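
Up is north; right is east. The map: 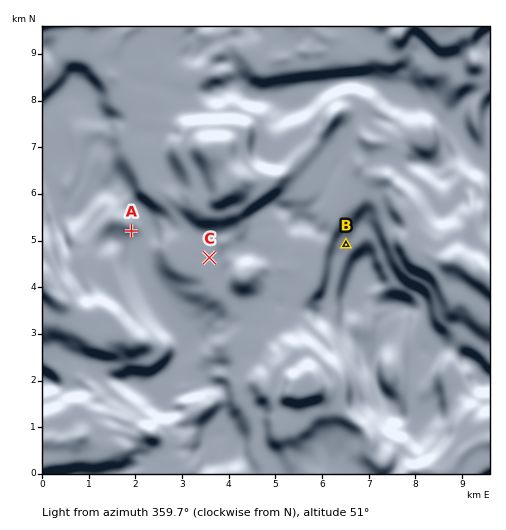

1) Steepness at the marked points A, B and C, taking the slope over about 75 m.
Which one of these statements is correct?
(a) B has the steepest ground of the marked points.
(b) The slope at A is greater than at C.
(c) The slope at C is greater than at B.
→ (b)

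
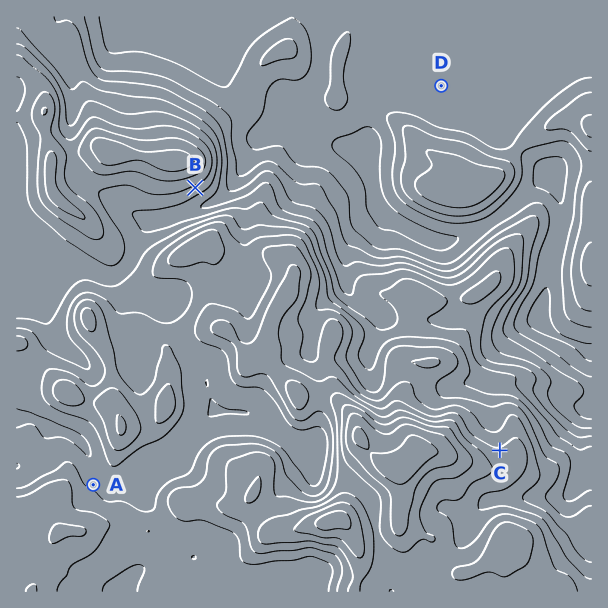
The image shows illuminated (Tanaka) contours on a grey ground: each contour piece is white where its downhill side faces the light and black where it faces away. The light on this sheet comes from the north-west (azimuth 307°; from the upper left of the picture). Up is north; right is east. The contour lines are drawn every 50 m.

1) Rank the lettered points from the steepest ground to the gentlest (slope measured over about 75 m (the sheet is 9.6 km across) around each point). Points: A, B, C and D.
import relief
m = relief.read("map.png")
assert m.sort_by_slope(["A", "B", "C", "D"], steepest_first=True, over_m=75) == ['B', 'C', 'A', 'D']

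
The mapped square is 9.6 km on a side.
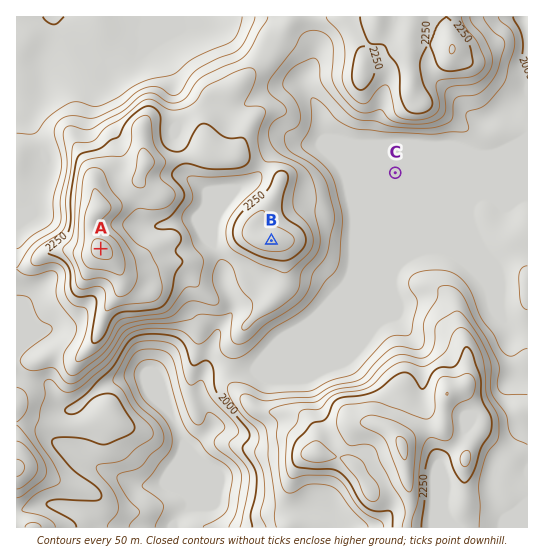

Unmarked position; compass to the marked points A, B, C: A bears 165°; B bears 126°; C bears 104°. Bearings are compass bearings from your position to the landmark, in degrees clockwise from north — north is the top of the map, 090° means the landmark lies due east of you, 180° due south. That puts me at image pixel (58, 88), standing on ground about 2020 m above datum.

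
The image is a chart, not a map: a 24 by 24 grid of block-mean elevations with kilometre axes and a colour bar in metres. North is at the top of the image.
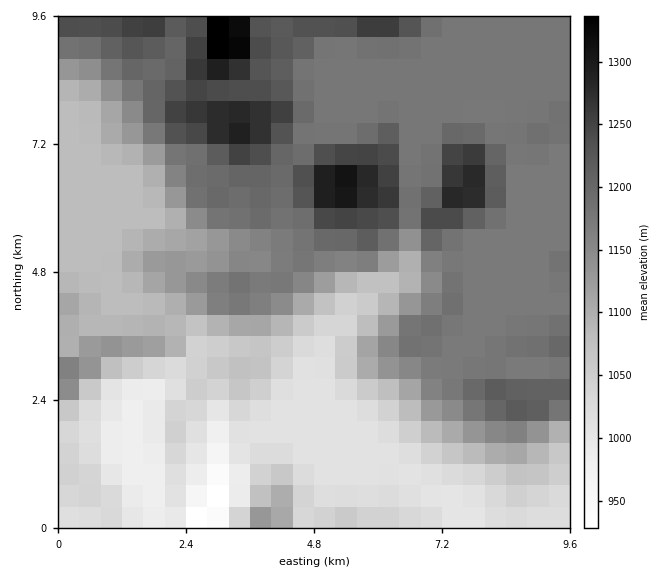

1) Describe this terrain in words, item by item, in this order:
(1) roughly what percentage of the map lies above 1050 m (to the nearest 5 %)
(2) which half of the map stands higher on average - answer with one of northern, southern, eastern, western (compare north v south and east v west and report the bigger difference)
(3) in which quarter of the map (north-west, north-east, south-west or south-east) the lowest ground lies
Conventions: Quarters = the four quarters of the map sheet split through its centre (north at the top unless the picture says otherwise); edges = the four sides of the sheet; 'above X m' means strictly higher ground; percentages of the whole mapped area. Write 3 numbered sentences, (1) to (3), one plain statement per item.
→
(1) About 75 % of the map lies above 1050 m.
(2) Taken as a whole, the northern half is higher than the southern.
(3) Look to the south-west quarter for the lowest ground.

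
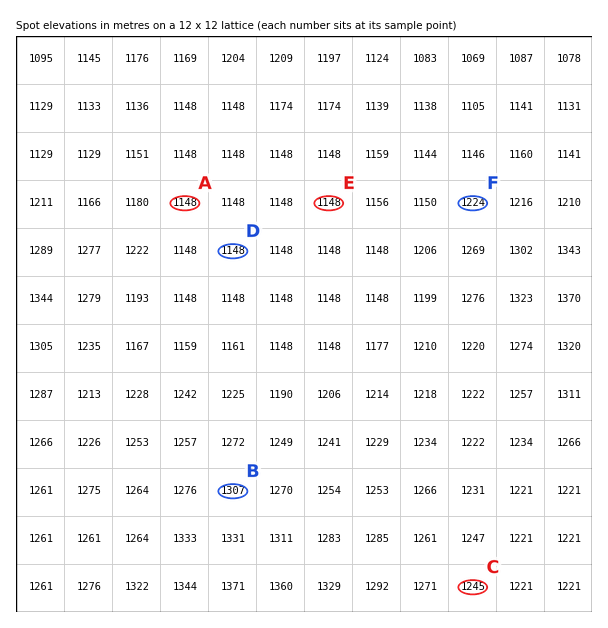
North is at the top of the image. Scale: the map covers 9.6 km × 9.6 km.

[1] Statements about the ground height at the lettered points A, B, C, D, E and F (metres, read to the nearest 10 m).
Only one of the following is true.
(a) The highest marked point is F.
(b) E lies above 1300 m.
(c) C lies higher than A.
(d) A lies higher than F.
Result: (c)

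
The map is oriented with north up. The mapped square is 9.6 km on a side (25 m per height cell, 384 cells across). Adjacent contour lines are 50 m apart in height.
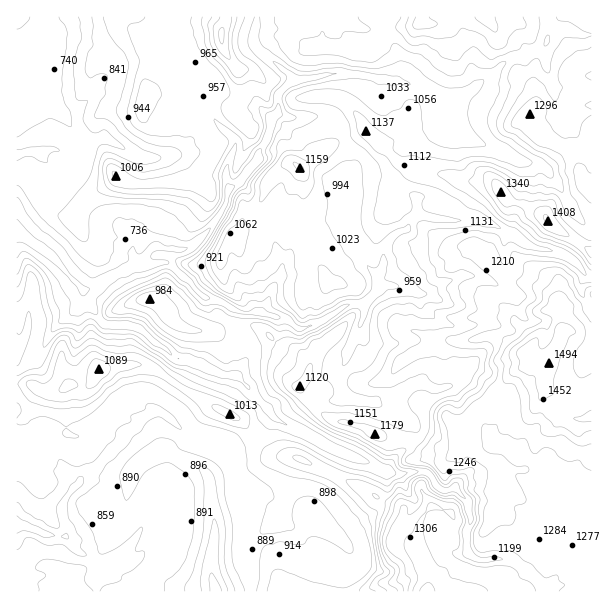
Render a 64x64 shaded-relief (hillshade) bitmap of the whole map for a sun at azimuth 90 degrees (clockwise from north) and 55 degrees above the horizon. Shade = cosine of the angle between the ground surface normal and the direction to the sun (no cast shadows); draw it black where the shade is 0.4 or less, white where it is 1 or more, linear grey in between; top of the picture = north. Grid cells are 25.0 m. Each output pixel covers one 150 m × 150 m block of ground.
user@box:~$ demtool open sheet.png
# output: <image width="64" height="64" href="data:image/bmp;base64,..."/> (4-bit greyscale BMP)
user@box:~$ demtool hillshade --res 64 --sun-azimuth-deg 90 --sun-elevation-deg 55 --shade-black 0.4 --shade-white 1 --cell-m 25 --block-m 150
<image width="64" height="64" href="data:image/bmp;base64,Qk12CAAAAAAAAHYAAAAoAAAAQAAAAEAAAAABAAQAAAAAAAAIAAATCwAAEwsAABAAAAAAAAAAAAAAABEREQAiIiIAMzMzAERERABVVVUAZmZmAHd3dwCIiIgAmZmZAKqqqgC7u7sAzMzMAN3d3QDu7u4A////AKqqqru6qqqpiIdnzuyWiru7u6dVZkJJzLu7u7u8uZmqqqqqvLqqqqmIh1ne3JeKu7u7qVNERVjMu7u7vMuamqqqqqq8yqqqqpiGWe7bh5u7u7u6hCEkesu7uqq8uJupqpmqu7uqqqqqqYZZ7tqYq6q7u7qBAEaLy8zLqqmJq7qqiaq7uYm7qqqphlnuypmqq7u7unABeKzM3ZeqmZqruqqJu7uXiau6qqmXWN7aqqq6qruqYAOZvMvddquqqru6qpu6qXeJq8uqqpdX3tqau7qquqlQA4mru95lu6u7u7qqmHi6eJmbzKqqmFfe2pmru7qqmFEBiZu6zpKbu7u7u6p3i8l5mavMuqqYWN7Kmau7uqmHZBFpirrfoGvMu7u7u3isyGmqqsy6qpdp3sqpq7u6qHZXYVp3qs1wasu7u7uqiavLeJqqvLuql2rduqqqu6qXZWmlaFipqzJqvLu7uqqZq82niZm8u6qYat26qpqqqXZnm7ZDTcyTFYq7u7u6qqq7zLmIiazLupd73bmZmZmHeJqrt0JLhaZGiru7u6qqq7zLu5eJm8u6iJzcqYiIiIm8uqu3VnQGmYeKu7u7qqqru7qryoiJu6mavMuYeIiJzMu7p1QTdliqqau7u7qqqqqrqavMqHiau7u7qph4iJvMy6hSN4VWd5q7u7uquqqqqruqq8zKiIm8y7qqmJmZqryXUyN6unRWiry6qqqqmJqquqq7vMyomru6qpl4u6q7pjI0WMzLlTR6zLqqqImXq6u6qru7zLqau6mYd4zcu6dBFIq7vLqEE4rMupmZiImqqqqau8u7u6qqh2d5ze2nZCN5q7u7qYQFmau7mIiImqqJmJqrzMu7upmGaKzM3HVDarqqqqmZlzSHasuXZ5m7qWZ4mqvNy7uqmHibu8ynZCWrzKqqmZmahmVGq5dWm8upV5mau83Muqh4q7ury2QySsvMqJmquqqphURZl1aczLpYqHm6vMy6mJvLu7uoUzV5zcuImJrMuqqoVEV3d6zMumd1aqiM3Lqr27vLqpZUR4i925iYaLu6qrqFMjaZrNy6iXRrlovLu8zMupd6qWVnd63cqZhmm7uqupQTRYqs3LqJlFymiqmbu8p3eJq6hmd3nN25mGZ5q6qplzE1m6vdy5mmTLaamJvMY2iaq7qHiIZozduYd4iZmZmZhUNqqc3dqrtYt5qYm6MliqvMuoiqpzNs7ZdniZmZmImZhTeorN66vsiXrLuoIVm7vMu5irqqhBTelVeaqqmYiJh4d3aM3rq+7KiHaHU1m8y6u7uqqDWro120WJqqh4iZmIqWd6zdus7tynI3h3m83bm8m7hkN5q8mZRYmqmJh3iZmWRove6q3u3adTNGm83d2mN7qWRomru7uFeKqYdmeJq5dTe93Xne7cuXVTNIvM2BF8urlGiaq6vdqJmYZmeJq6h2aL7IOO7tuaqHZUScxhFLyrynZ5qrvN65mHeId5mZiIh4vdso3tuHm8uYdXtyIny6y8lnirvM3ZeIh2eqiIqpiIi821nNuGebzMuZhTQzfLvLyneavM3Lp3iHd4mZq6iJmaxxqsuGaKvNy6mqcgBrvMzKiKq8zKu4eIdomZq8qaqqphC7qGVpvMy7u5qoAAi8zLqZq7zLmrh5h2eJq8y7uYZDeKmHZovMzMqpmZuQBLzMuqq7vLqZu5h3iIiavMlTNHvMh2Z4rMzMqZmZmbcAi8y6q8vMqpiryWipmImpdTI53cx2Z4mszLuqmZmIq1A6vLqrzMuqiJrLqqqqqWNWRI3sqVZ5mavLuqmZmYeMwQeruqu8y6qHiry5qqmHMnl3neyHVquoirqYiIiIh3vnBYq6qrzLqpeKvLmpiHY0m6mb2mZpu6mIiGeJmZmYnf0iOLqazcuql4q7qYiHdTfcqqqVZ6u7qpdjSbuqqqq9/oAGuoney6qYeamZmIiGasypqmN6u7uqqEFcy5iZmb7rqgB5eu7Lqph4iJqqqXaau6mnNZu7uqqoQnu7mIiInOutgASM7cy6l2iZqqqoeJq7qXVGm6qqqqllm7qZmIiK3JzEAoqrzMqGirq7q6mZq6l2Vniru7qqqoiqh3iZmJnNqrgmiIm8yWesy7u7qqqpdUV6qqqqu6upmoZmeaqpmsx33VWZmaunaszMu7u6qXZVV7y6maqqu5eadVaau6qruGnelImqqoWMy7vLu6qYZFeKzLqZqqq6homGV7y7u7uHq9+2iJmpdry6q7u7qphlRpzMupmqq6mHeIZXvLu7uXm83bZYmZh6zLqqu7uqmHZVe9ypqqqqqImHh0a8y7u5iay7x0mqqqvLqqq7uqqZhlZ63JmqqqqoeaiHVazLu7qYmqzZR4qru7uqq7uqqqmHZ4rLmaqqqpdoqYhVnMu7uoZ6q963d4mavLqqmYmruodnisqJmqqql2iqmGabu7upY3zN3qirqpmpqpmYiau6p1ibuHmqqqqnZ5qpdpu7qpc0vd3YV5mZd4mrqYiJrLmqiJq4eaqqqqdnial3q7qpczrd3IVpqqmaq8y5iImsuZq7qah5mqqqqGeImXiruqhSXu64d4mqqqqqvJeZiay4iszMqHmau6qpdniYeau6mEF+/aeJmaqqqqqqhomau6iLzLzZiqq7uql2d4iZqqqYQn7+uImZqrqqqphmirvLmJvLzdupmMy6mIdmiqmZqpdUbe7IiJq7qqqqqWR7u7qJvMzNypmI"/>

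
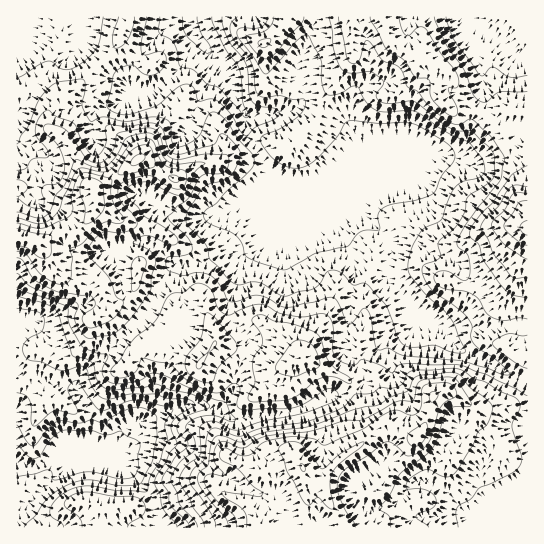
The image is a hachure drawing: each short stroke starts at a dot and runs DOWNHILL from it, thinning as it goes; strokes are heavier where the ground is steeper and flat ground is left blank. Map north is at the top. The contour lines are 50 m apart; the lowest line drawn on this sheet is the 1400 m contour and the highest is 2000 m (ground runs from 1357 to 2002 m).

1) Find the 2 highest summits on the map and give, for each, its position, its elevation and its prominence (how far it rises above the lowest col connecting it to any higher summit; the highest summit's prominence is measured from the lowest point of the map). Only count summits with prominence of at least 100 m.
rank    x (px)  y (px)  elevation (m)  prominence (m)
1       303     467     2002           645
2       91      189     1893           205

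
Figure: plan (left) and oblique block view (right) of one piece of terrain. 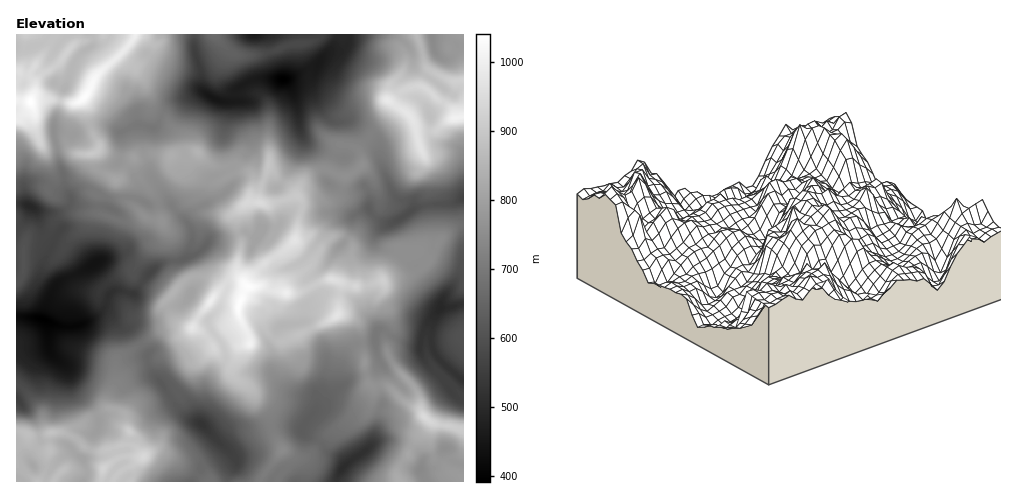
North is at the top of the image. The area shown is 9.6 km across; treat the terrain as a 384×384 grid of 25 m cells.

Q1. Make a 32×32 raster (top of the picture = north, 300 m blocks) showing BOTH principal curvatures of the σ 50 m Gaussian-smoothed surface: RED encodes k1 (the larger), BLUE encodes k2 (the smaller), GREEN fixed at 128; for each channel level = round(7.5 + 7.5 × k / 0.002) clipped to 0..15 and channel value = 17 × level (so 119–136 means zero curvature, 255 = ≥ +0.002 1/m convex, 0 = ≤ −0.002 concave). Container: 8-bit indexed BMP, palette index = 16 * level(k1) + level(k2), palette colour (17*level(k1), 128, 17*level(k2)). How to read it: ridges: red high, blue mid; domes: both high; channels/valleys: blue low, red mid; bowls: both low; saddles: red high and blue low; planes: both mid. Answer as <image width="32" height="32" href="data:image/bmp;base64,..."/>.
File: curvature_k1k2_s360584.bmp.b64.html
<image width="32" height="32" href="data:image/bmp;base64,Qk02CAAAAAAAADYEAAAoAAAAIAAAACAAAAABAAgAAAAAAAAEAAATCwAAEwsAAAABAAAAAAAAAIAAABGAAAAigAAAM4AAAESAAABVgAAAZoAAAHeAAACIgAAAmYAAAKqAAAC7gAAAzIAAAN2AAADugAAA/4AAAACAEQARgBEAIoARADOAEQBEgBEAVYARAGaAEQB3gBEAiIARAJmAEQCqgBEAu4ARAMyAEQDdgBEA7oARAP+AEQAAgCIAEYAiACKAIgAzgCIARIAiAFWAIgBmgCIAd4AiAIiAIgCZgCIAqoAiALuAIgDMgCIA3YAiAO6AIgD/gCIAAIAzABGAMwAigDMAM4AzAESAMwBVgDMAZoAzAHeAMwCIgDMAmYAzAKqAMwC7gDMAzIAzAN2AMwDugDMA/4AzAACARAARgEQAIoBEADOARABEgEQAVYBEAGaARAB3gEQAiIBEAJmARACqgEQAu4BEAMyARADdgEQA7oBEAP+ARAAAgFUAEYBVACKAVQAzgFUARIBVAFWAVQBmgFUAd4BVAIiAVQCZgFUAqoBVALuAVQDMgFUA3YBVAO6AVQD/gFUAAIBmABGAZgAigGYAM4BmAESAZgBVgGYAZoBmAHeAZgCIgGYAmYBmAKqAZgC7gGYAzIBmAN2AZgDugGYA/4BmAACAdwARgHcAIoB3ADOAdwBEgHcAVYB3AGaAdwB3gHcAiIB3AJmAdwCqgHcAu4B3AMyAdwDdgHcA7oB3AP+AdwAAgIgAEYCIACKAiAAzgIgARICIAFWAiABmgIgAd4CIAIiAiACZgIgAqoCIALuAiADMgIgA3YCIAO6AiAD/gIgAAICZABGAmQAigJkAM4CZAESAmQBVgJkAZoCZAHeAmQCIgJkAmYCZAKqAmQC7gJkAzICZAN2AmQDugJkA/4CZAACAqgARgKoAIoCqADOAqgBEgKoAVYCqAGaAqgB3gKoAiICqAJmAqgCqgKoAu4CqAMyAqgDdgKoA7oCqAP+AqgAAgLsAEYC7ACKAuwAzgLsARIC7AFWAuwBmgLsAd4C7AIiAuwCZgLsAqoC7ALuAuwDMgLsA3YC7AO6AuwD/gLsAAIDMABGAzAAigMwAM4DMAESAzABVgMwAZoDMAHeAzACIgMwAmYDMAKqAzAC7gMwAzIDMAN2AzADugMwA/4DMAACA3QARgN0AIoDdADOA3QBEgN0AVYDdAGaA3QB3gN0AiIDdAJmA3QCqgN0Au4DdAMyA3QDdgN0A7oDdAP+A3QAAgO4AEYDuACKA7gAzgO4ARIDuAFWA7gBmgO4Ad4DuAIiA7gCZgO4AqoDuALuA7gDMgO4A3YDuAO6A7gD/gO4AAID/ABGA/wAigP8AM4D/AESA/wBVgP8AZoD/AHeA/wCIgP8AmYD/AKqA/wC7gP8AzID/AN2A/wDugP8A/4D/AKW0pMeVo9WlxYWGh6WnpnOFx5Wml7iTgpa3t8eDhpiXlYSltYOj1aXW6ZW3lreGdHSFxpaXqKZwgXWn5pWVlpWWlbdzxcTIpqXX1pamloN0lna3yJWmxZaCYIS2tbZSc/jU+Pa1c4S194TIt5WChZaXl7aFZJaox7dhhKalxbT1lMKTpufGhcWldJWTcWOGhJSkl4Z1hoant8W1dcX49uZg1ZV1ZLXYtqaYhZWWhnWHucaWmIZ2doaXpnPF9sVjcMaFloWVlrZ1lqiDhKSElrjYyIWGhXWGhLen1aP1k3Olp4aXZFOmp5iWc3ST2HOm2KWFhJa3hId1pKWT9daCpZKFhnV1c6e4l5eUlLfIxrSmpXR1lriUhobXpMPUc6SBl4eHhJikprrIxnRztoantab4xKWntnN1hrWS96ZhpJeYmJeFl4V0tXSE1La32MSTlveRpbfoo4OEpXKkx4ODqJiDc4SVdGOmloSUtrT3kaa21IR1hITV+OfFc6W2dYOWqKaVl4eFp5SolLX4g4H3kOakhZWUhIam2IOmpaaGc3KBpZaEl6a4lJRhk9bncrP0pOelxfrEhYOzxpXolZeWcbbXpYOClZbGp7iAlff3o7a22LWVpoTD+ebFxvqkt6imkseVx6eEc2O3poOQkKLGpfiy9qSClLWRlJaVtYSHuJiEuIaGuJZkY7SEuKeWgnB0xKCD5dekxoKVtnOll4iXt4S4loaWt6emhoWFp6mUhGPDtHSC59jE99S3g6XHuKfJpqWVp4SmlrbGp7fJloOUt8eVU5OS1YSUcqaVcXCnmJjGcmCipKamlJTXlKaTlqTF9+jl1YTWdJaWk4OopYGTg4SSxtmVhqaUpISmhYaGhoJy6MWSx8iVlaenpZWTcpSEg3OVppSFldfZloaEqJiWp4Oz1JSk2YR0t4TGgbXolZeGlKXEcJW0k4WWdaeXh5ampqfC6KK3xbeGyKaClsboppeC5vLj+Pjmo7i2yMjH6KO3hrP5dGOTpYamhIOX2ee3lXH3kKVj1bZjhoZ0laamU4WntNZ1cMbYx6aWdHb3o6Rj9vZQlHTTgnSFhZW2qKilpai2yIWA+INzhJOFhfeS9eaV95DDxsWGhnSXtZWGl4WEdJTHhJOllqZ1o8f3x2Gk2MXo9uD32IWWlbaVc4NwkJOUxaWEloaGppbF+6SD1sRxcvVQcpP4dWSWuIeXc5O3g4KkYnOXhoaGp8bntefDsua2xdWkgdf2g7eXh6iklKi4hoR1dKR0hoWWc3PmcvbDg4S1g/aBhKX2gpWnqHCWl8j49+emp4OEc5aWlbai0YKFlYWWpOeilJX2s9iXcJfHtnOUltfY55OFdKfJpPWQl4Y="/>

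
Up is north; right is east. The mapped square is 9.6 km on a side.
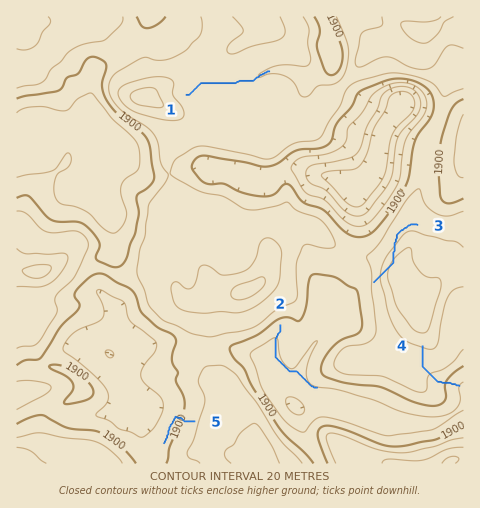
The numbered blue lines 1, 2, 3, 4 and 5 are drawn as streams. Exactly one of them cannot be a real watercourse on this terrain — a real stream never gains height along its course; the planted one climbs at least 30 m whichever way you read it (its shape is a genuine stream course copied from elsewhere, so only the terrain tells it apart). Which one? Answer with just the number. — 3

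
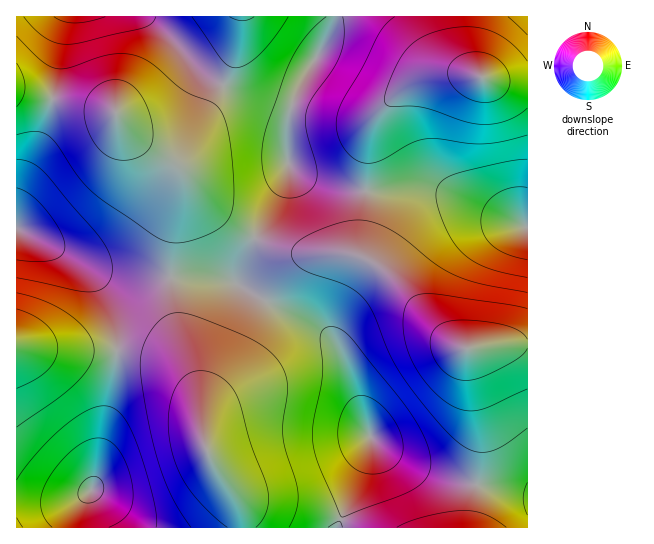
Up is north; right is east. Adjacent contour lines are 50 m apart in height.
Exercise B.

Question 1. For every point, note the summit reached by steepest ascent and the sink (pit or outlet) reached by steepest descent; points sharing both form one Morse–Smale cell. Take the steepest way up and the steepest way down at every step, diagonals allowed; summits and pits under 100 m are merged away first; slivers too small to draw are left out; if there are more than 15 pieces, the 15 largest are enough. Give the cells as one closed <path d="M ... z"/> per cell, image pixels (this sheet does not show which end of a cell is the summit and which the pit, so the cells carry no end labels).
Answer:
<path d="M257 239l-4 0-9 19-8 20 0 5 22 14 57 28 18 16 15 29 23 67-3 17-31 73 190 1 1-183-29-1-22 4-15 0-15-9-39-45-25-25-12-8-24-8-56-1-18-5z"/><path d="M462 16l-127 0-6 18-25 43-13 30-4 19 0 31 2 9 8 7 10 6 39 10 83 0 18 4 80 34 1-142-39-5-8-3-6-6-10-21z"/><path d="M209 277l-38 0 1 26 8 36 17 48 8 60 7 15 27 41 2 24 96 1 34-83 0-8-32-88-13-16-11-8-57-28-25-16z"/><path d="M17 91l-1 254 45 6 56 0 0-16-2-17-11-28-22-25-13-8 25 12 16 6 20 2 40 0 3-44 8-43 0-17-6-9-40-25-14-14-5-12-3-2-72-14z"/><path d="M289 164l-1 10-4 11-29 52 0 2 36 13 56 1 24 8 12 8 25 25 39 45 15 9 66-5-1-116-80-34-18-4-83 0-39-10-10-6z"/><path d="M241 16l-224 0-1 74 25 7 72 14 3 2 5 12 17 15 21 12 12 1 10-6 15-18 25-39 15-37 5-30z"/><path d="M118 351l-22 126-5 14-8 11-4 15 0 10 162 1 0-14-2-11-31-49-5-17-6-36-8-18-14-15-18-11z"/><path d="M334 16l-92 0-5 31-8 26-22 41-23 29-10 9-11 1-12-4 24 15 10 10 16 24 13 13 39 26 4-3 30-56 0-52 4-19 13-30 25-43z"/><path d="M23 345l-7 1 0 153 47 2 16-4 10-5 6-10 8-51 10-48 4-32-56 0z"/><path d="M79 261l-2 1 20 19 12 20 7 24 1 25 2 2 15 0 19 4 22 12 14 15 7 14 3 15 1-10-4-20-21-63-4-41-41-1-20-2z"/><path d="M181 169l0 21-8 43-2 44 38 0 26 6 9-25 11-20-41-27-13-13z"/><path d="M527 16l-64 1 0 16 4 22 5 12 9 10 21 6 26 0z"/><path d="M87 493l-24 8-46-1-1 27 62 1 2-18z"/>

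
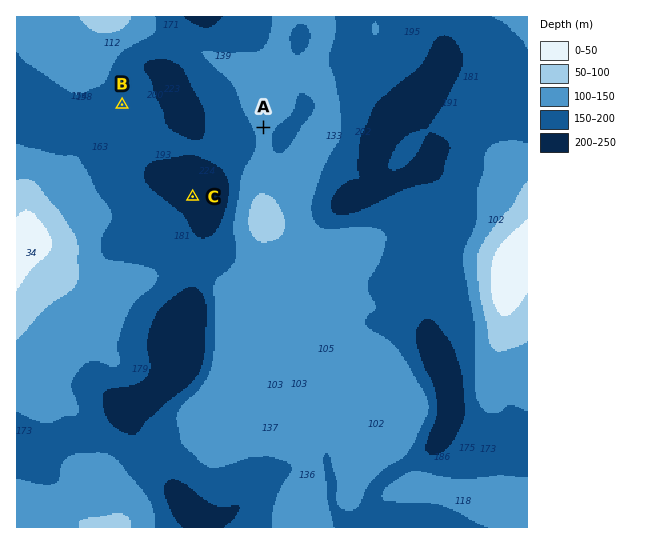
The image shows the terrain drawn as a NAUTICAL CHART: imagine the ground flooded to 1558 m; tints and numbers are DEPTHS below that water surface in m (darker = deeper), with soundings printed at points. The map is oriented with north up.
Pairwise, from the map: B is lower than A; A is higher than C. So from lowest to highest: C B A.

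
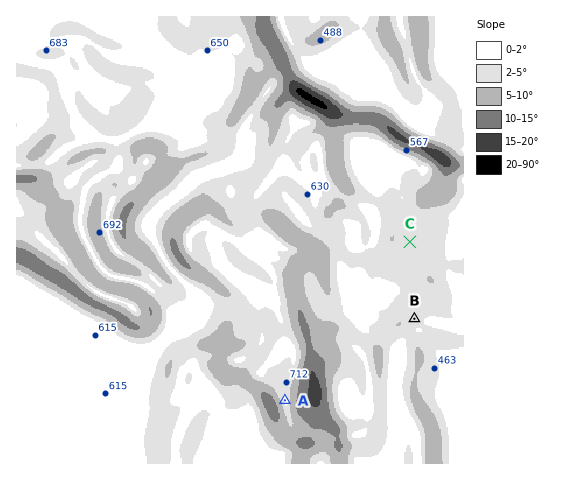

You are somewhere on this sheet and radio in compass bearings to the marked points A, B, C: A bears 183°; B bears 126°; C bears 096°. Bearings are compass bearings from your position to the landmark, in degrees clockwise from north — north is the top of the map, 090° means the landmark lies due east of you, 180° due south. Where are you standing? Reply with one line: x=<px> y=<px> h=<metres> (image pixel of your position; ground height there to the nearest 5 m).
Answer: x=294 y=230 h=630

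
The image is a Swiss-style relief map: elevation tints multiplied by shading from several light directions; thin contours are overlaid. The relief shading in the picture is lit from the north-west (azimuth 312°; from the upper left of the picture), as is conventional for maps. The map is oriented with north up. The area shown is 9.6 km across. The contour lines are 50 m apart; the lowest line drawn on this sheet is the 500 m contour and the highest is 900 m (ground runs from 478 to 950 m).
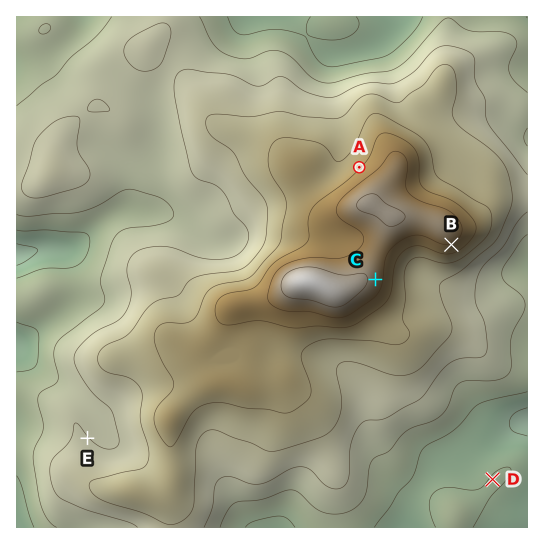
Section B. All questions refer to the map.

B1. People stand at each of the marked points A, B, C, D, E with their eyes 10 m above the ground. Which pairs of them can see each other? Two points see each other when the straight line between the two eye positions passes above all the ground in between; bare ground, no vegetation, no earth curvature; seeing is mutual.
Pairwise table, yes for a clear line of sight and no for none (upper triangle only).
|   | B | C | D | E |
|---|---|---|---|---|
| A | no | no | no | no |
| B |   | yes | yes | no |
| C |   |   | yes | no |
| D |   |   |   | no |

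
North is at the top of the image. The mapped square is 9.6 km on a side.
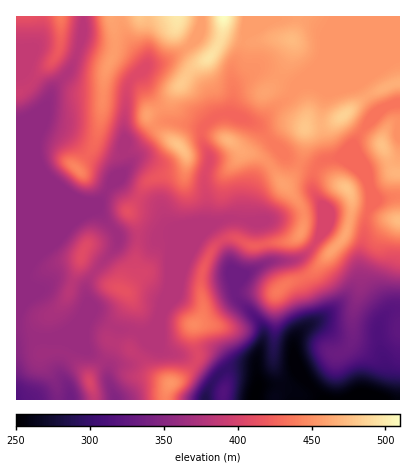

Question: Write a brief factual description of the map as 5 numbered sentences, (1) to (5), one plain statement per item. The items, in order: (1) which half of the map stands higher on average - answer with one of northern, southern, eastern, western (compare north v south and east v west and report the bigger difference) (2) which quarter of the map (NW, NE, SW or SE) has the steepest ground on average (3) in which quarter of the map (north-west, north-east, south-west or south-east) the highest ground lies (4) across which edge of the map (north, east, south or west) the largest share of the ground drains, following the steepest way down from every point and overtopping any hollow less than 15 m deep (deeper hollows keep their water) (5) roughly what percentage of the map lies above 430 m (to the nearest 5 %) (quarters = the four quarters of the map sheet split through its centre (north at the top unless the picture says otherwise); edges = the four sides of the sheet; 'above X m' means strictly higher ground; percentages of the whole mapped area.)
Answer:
(1) The northern half stands higher on average than the southern half.
(2) The south-east quarter is the steepest part of the map.
(3) The highest ground is in the north-east quarter.
(4) The largest share of the runoff leaves by the western edge.
(5) Ground above 430 m makes up about 35 % of the sheet.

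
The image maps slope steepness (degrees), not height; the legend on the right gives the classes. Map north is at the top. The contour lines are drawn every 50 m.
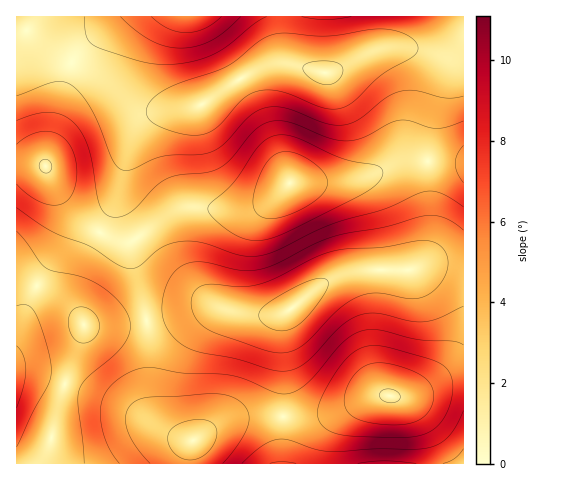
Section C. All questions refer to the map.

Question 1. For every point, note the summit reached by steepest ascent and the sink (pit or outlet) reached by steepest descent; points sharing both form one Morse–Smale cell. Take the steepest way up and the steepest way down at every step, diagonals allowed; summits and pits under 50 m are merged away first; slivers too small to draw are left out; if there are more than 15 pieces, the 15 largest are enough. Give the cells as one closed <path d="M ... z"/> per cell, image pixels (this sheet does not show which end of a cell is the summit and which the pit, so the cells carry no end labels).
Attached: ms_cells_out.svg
<path d="M407 48l-26 1-19 7-34 17-37-9-22 1-24 11-45 30-32 4-22 9-12 15-20 70-14 28 12 7 17 3 9-4 29-22 19-9 58 3 22-7 24-20 66-4 49-17 26-1 32 2 1-106-22-1z"/><path d="M431 161l-32 2-27 12-23 5-59 3-24 20-15 5-33 2-32-3-11 4-23 15-22 19 2 13 15 62 15-2 45-12 44 9 27 0 15-7 30-25 25-10 14-3 48 0 27-7 26 1 1-100z"/><path d="M452 263l-24 1-18 6-48 0-14 3-25 10-35 27-6 10 2 63-1 33 23 1 19-2 50-19 32 0 39-15 17-2 1-114z"/><path d="M281 16l-242 0-23 25 0 5 17-2 9 4 54 28 35 26 12 6 46 0 13-3 32-23 28-15 11-3 21 1-7-6-3-6z"/><path d="M33 44l-11 0-6 3 0 117 29 1 23 41 14 14 17 12 15-28 13-50 9-24 10-11 13-6 16-3-28-1-10-3-47-34z"/><path d="M213 306l-13 2-53 13 3 33-1 41 4 16 9 15 10 6 17 9 4 0 20-13 22-10 48-2 1-33-2-63 4-7-35 2z"/><path d="M146 320l-33 5-29 1-2 9-25 75-11 46 1 8 143-1 2-22-20-9-10-6-6-8-6-14 0-50z"/><path d="M463 379l-17 2-39 15-32 0-50 19-19 2-22-1-2 47 181 1z"/><path d="M17 276l-1 187 30 1 11-54 25-75 2-12-24-23z"/><path d="M35 164l-19 1 0 111 44 24 21 19-4-17 1-24 6-16 16-30-18-12-14-14-12-19-10-20z"/><path d="M463 16l-180 0 0 32 4 11 4 4 34 10 10-2 35-19 16-4 21 0 35 8 21 1z"/><path d="M102 233l-3 1-9 16-12 28-1 24 5 20 2 3 29 0 32-3 2-3-4-18-13-50 3-9-14-1z"/><path d="M283 416l-42 1-28 11-21 13-2 22 91 1z"/><path d="M38 16l-22 1 1 23 14-14z"/>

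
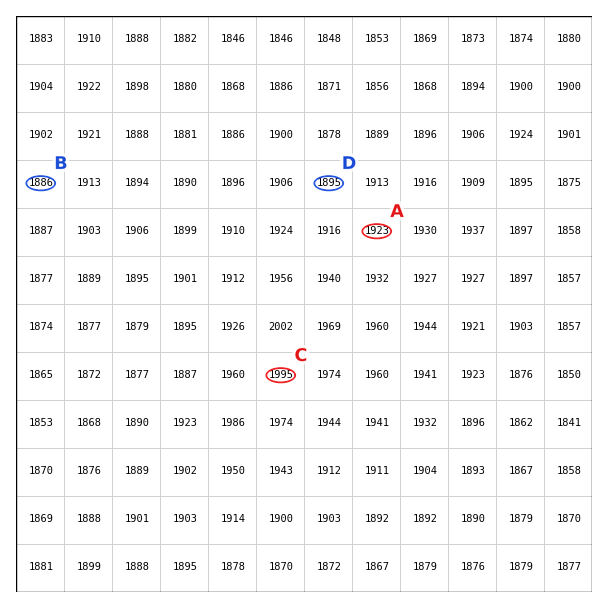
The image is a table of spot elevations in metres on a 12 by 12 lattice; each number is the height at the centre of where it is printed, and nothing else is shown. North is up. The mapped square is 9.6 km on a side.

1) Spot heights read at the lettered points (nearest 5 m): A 1925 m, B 1885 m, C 1995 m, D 1895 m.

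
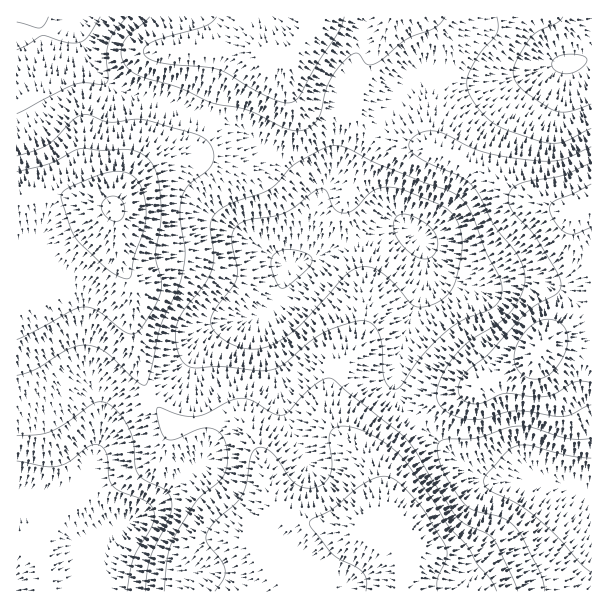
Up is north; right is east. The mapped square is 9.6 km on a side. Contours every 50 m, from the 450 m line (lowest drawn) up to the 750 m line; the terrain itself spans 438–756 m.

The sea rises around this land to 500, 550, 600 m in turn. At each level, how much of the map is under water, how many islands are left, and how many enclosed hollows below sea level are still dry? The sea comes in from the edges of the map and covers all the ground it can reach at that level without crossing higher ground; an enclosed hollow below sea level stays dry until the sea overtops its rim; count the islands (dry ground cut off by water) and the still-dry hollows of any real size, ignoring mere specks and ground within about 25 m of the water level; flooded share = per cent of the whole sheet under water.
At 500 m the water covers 9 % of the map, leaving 0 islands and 1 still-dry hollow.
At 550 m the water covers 18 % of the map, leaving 0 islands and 1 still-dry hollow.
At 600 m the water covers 58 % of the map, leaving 0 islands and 0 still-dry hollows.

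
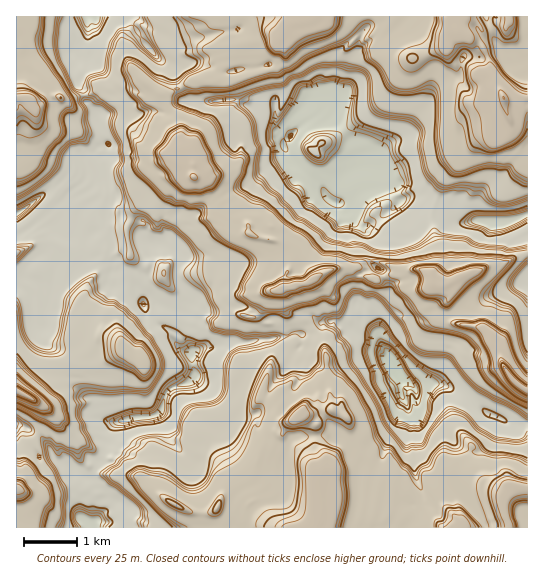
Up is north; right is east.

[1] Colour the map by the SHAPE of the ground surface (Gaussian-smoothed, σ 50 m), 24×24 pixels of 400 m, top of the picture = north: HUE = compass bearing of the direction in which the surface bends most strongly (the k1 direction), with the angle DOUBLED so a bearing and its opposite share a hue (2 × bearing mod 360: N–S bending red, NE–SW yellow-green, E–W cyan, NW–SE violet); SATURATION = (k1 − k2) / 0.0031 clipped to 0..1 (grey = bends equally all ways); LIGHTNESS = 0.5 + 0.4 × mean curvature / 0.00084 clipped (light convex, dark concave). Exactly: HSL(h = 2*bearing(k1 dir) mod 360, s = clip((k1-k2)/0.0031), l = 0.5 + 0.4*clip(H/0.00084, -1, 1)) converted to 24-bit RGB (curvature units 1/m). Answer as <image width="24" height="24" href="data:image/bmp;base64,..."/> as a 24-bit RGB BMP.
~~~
<image width="24" height="24" href="data:image/bmp;base64,Qk32BgAAAAAAADYAAAAoAAAAGAAAABgAAAABABgAAAAAAMAGAAATCwAAEwsAAAAAAAAAAAAAlZF29aYsMwaYKgkjedBSKx1H2FEXcuqGYIS0bM9WdHiBX6KUYIypt3SJq5yMJl6igYCKfoWCenyANnqA6/TXhg58u9ZDsJIVY/LuuOTxYB/HkZ+8XyQ1vA+5q/DUoPPtlkzM1l9NdXaBeYByPlFbwaJwiImANTfdenqBg4J+doSQbI5+dnc5ZEh/18qP3FHi9pWI+R0WSR5KR1qGqqz+mP36VLzahSUoESMe2qmekoGQg4R/VFBvusp3kZGESSjaeoKCiKKSB0rP1KKzfn6Ea5GIP7hnR+Orhj0kbgYA48w3INvBJlQ/0WNWgbWOo1esZ3h/TJVguXKZjYOCVV93e8Kbldqckil2jayMgO+0KA2I62YbuEzOoOa0PIHruVX50lQP3QUPaeeIayOkMbl7SLjk7nHu0hudkY6FcXtxLWhyw5iY0TyDN4scfIgtjqBHi92DDqvXHAdf8ll8NrFClfRAeioaJiANlOQlzP/39+CRLCBMzDxYSWgAADMJVPIq6o+2zojSMTBm1dtkJamd+NPujzHVjsPhpfGeGBZmeBN+Db0v3uxpdCY9NBQQKw0IzP3/gBFXrypIhiSX2WA9yiUQLucDAHkcjxYyflMRPJOY69eee4DRgizEgZZenOyWzL4waRZ4MwA1aa8TuUgxiQpBryWuzP/1ZxQ1mE6ni32Nf3mGizZVaeXH0/T4l6DnAQCLKHmv07+sf+1WF2Q0GlMb+vCxfa4U7lgbKgYtxygIZM8RpA1gFSnozP/lcPpdFM+wNQ9IyJyIZl96qMTaq+3Swxulth0hCE42VIgicHwASVsAsUExZWmGoP9OqxfO8n4vHgQvs/HKiJrfLJ8eRgtF2vnSdMIWRhyJNURa2LqQc4SFXclN8eEnYylOeWqaTEqY+KjgoZzxaYrgQ50gZZxYnrMLWCAd2iiHBCiq5dsT6Kdke7L8o//46lUh8SxZZyh3Z296WnfajMeqLuSObRozl3dWfINqSS5RntRh1Qu29Dd+vu9CVYgKXvvhFZOLNB8TDeCV580ZqXEZZvQPSZM8LLRa85WHfnJ2fIJ/LnNO6XNPblhshXV7wVacLZbMf0XFh6yHI4vEXdjmx5//7sD//nZ+hQq7zOv/EjT/Hjuj1/Ta7NL59UP4MLgOGy0GJJiOgn58gIJ/fn5ldlp9a9FrSrp+nzOkun4whH1yJxYMwtd+gYhuPHZDodj8gWnvP3P4dbX2kar+85ZpCYtf+6f76c7978z/2zyDeHqEgn2BfnuAZVl8uclFcmQ8SBMjadmMyxZOqtzqb6yigaypxfTpDYSCQGDyjBMsUk0iJ0YXzeQ2i74OH/Jcuw+So0Ab9Bgiin6Bf36Af36CVFuD2D9san/mStC1SAsaqdOqdZN3j8G7d/azmhMh0A41JxUOzzY4TLbFroimg4dbq5phTSYAMS8CFDMAA2cWTqs0eYB+fH2BOy5VyNeYjBk77w1aWP2zNoY8Tdt7W+smvwtQtxtUdTA4eo5lQodSqC5m0VQ7gkdDTVMlZCQ8z7/v5Jvn8s/hGK+GVnp7e4GBSC6b8T9vKHjgk+i+npTPdYXw5eQoFZ4WGc8Zaj5CdINUe4B9gH1+ZEhnppwo5FC49ZvjHN66Pkca3G1CjoN675lwDCccZH1XExEz7fOJU17itKeUs9apE2Ks80OmbflzJBI+zUTljOeQVnp8fHZ1bTR/KEOs6mFVr9Sr1Uy6i6/6L4lHczJ02eOXWlXyN7baTxbNUsbSO5hSzeyc4yVznxnUq7uF7HoVDRQxLJ5D3H9ukC9/pkY4OLRfDRAnyvtdmFh6gL2TrJGx6ZrdbIzJkUrmN/8vLwQnH9wSQRkdptNZGtsiqN0NxRSfyeRlszl7KwzXVnZ0fH96SzGa4GGZZt7YdMfUIWOlulack7mPoG1luYB05bNevSiYRYPzsVD8dYivp0PkqNbX/0388iJy1l8A4rcFNlENs+kXETwNMTUYDysI6fRQyiJN0d9CGJl+SqyHx2pJhsyXPnvXgH9tvfG8Nw46JXhAtga10PvXpgqoM0scxzcZoYZ1pXO+vo7j8WF3Gc7mPTj3YrHyB0OdfNyTtJiDbjhiFnY+kt2ih+xrVC45rsCPzdQULiRLcnekQb7kivAjWwAffVqLb8u7pYaJhYCJlyOQ9fXW1DjfIZsTJKZIRcriaoaJbat6vGfa1n3MJ9w9eBQaTZJOu66T8K9CJrWfBwgsweFUbRBKrc+VbDhPe6hmdZRna2mCO5u6roqOq4+18NPoLGLGGa6ohIZ7d3x4MlGWsaeUfM6GohvOV+jf"/>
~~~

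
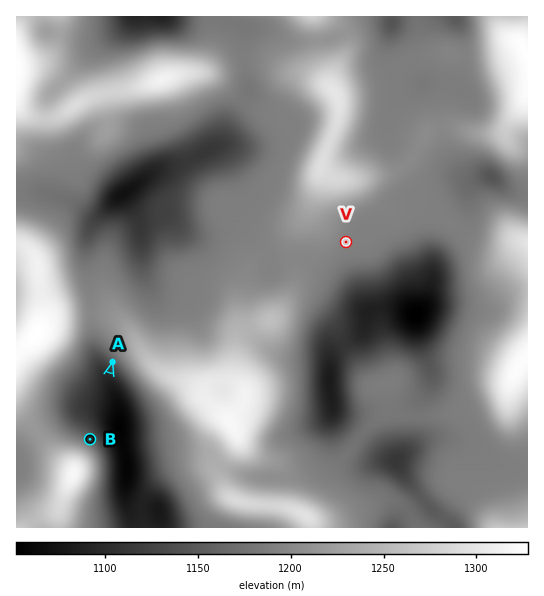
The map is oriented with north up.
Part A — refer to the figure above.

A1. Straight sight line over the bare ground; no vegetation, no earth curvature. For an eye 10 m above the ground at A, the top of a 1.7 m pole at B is visible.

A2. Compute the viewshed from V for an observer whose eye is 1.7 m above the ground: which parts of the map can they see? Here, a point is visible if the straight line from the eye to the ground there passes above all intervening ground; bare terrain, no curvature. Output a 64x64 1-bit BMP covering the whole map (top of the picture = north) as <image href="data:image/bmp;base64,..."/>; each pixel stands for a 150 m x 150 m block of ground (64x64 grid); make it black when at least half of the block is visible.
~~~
<image width="64" height="64" href="data:image/bmp;base64,Qk0+AgAAAAAAAD4AAAAoAAAAQAAAAEAAAAABAAEAAAAAAAACAAATCwAAEwsAAAIAAAAAAAAA////AAAAAAAAAAAAAOAAfwAAAAAP4AB/AAAAAD/4AP8AAAAP//wA/wAAAA///AD/AAAAAH/wB/8AAAAAP8AP/gAAAAA/gA/8AAAAAP+AD/gAAAAB/8AH8AAAAAB/4ADwAAAAAD/gACAAAAAAPPAAMAAAAAAYQABwAAAAABgAH/gAAAAB+AAf+IAAAAP4AB/4gAAAB/g4H/jAAAAP+D8//OAAGB/wP//88ABgB/Af//44AMAAcAeP/hwBgAAwAAf/HAEAADAAB/8eAAAAMAAD/w4AAABwAAH/DgAAGPAAAf8MAAAf+AAB/wwAAB/4AAD/GAAAA/4AAP8QAAAAfgAA/wAAAAAeAAD/AAAAAAcAAf8AAAAAAQAB/wAAAAAB8AH/AAAAAAH4A/8AAAAAAf4H/gAAAAAH/x58AAAAAAf/PDgAAAAAB/4YOAAAAAAH/AAQAAAAAAf8AAAAAAAAB/8AAQAAAAAAAIABAAAAAAAAQAMAAAAAAAAABwAAAAAAAAAeAAAAAAAAAfwAAAAAAAAD+AAAAAAAAAP4AAAAAAAAAB8AAAAAAAAAHwAAAAAAAAAfAAAAAAAAAB8AAAAAAAAAHwAAAAAAAAA/AAAAAAAAAD8AAAAAAAAAPwAAAAAAAAA/AAAAAAAAAD4AAAAAAAAAPgAAAAAAAAAYAAAAAAAAABAAAAAAAAAAAA=="/>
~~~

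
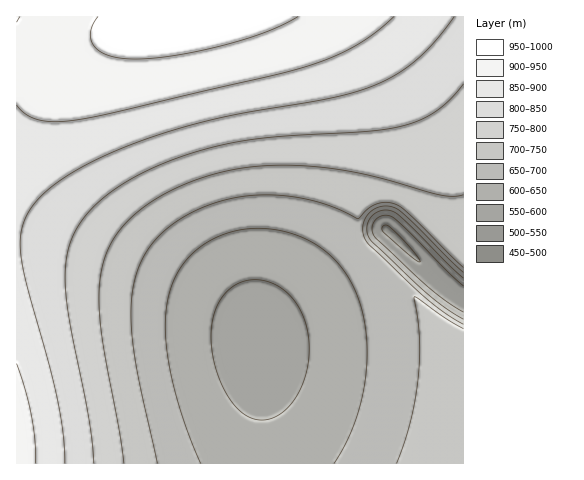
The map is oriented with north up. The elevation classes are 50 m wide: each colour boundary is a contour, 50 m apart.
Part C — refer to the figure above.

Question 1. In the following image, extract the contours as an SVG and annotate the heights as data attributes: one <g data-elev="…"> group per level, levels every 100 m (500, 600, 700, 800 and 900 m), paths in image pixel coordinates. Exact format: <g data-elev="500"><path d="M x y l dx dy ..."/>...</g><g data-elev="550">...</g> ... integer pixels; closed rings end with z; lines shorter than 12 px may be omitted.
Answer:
<g data-elev="500"><path d="M419 262l-10-7-25-23-2-3 1-3 5-1 10 10 19 21 3 6z"/></g><g data-elev="600"><path d="M255 419l-9-3-8-7-14-19-10-27-3-27 3-22 9-19 7-6 8-6 8-2 10-1 10 1 11 4 9 7 8 8 7 11 4 11 3 13 1 14-1 15-3 14-6 14-7 11-8 8-10 6-10 3z"/><path d="M463 319l-17-11-17-13-57-53-4-6-1-6 3-12 5-4 7-4 7 0 7 3 67 65"/></g><g data-elev="700"><path d="M157 463l-22-106-4-31 1-27 4-25 9-21 15-18 19-15 17-10 18-7 18-5 20-3 28 0 28 5 26 7 23 12 17-14 8-2 8 0 8 2 8 6 57 56"/><path d="M463 329l-16-10-33-22 5 42-1 40-8 44-13 40"/></g><g data-elev="800"><path d="M94 463l-5-46-21-103-3-36 2-21 4-18 9-16 12-15 21-18 27-16 33-14 36-12 50-9 113-8 21-3 18-5 15-6 13-8 13-11 11-14"/></g><g data-elev="900"><path d="M36 463l-1-22-3-24-7-27-8-26"/><path d="M17 105l9 9 12 6 14 2 18-1 39-7 161-38 41-11 31-12 27-16 25-20"/></g>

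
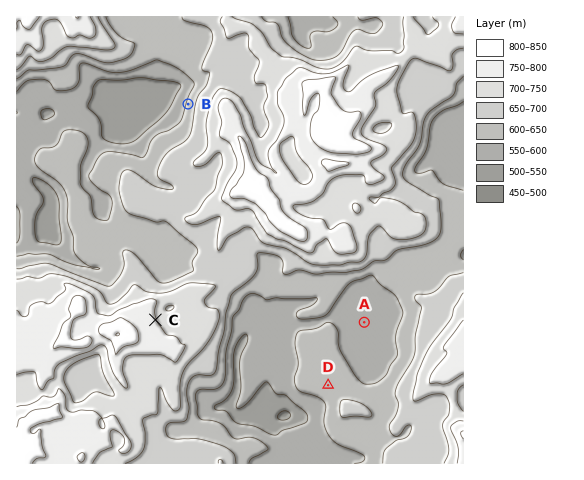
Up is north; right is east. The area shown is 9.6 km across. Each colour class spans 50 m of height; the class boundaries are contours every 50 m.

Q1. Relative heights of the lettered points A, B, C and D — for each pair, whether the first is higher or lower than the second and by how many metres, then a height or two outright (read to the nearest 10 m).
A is lower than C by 180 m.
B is lower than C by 140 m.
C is higher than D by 120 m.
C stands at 750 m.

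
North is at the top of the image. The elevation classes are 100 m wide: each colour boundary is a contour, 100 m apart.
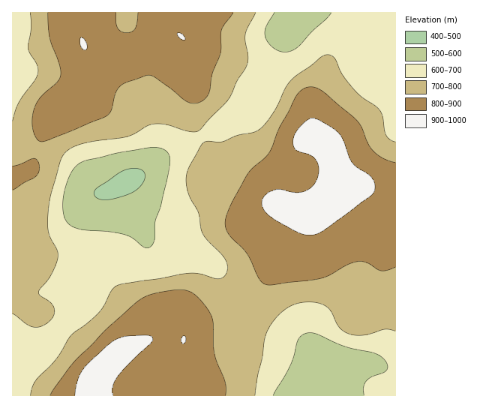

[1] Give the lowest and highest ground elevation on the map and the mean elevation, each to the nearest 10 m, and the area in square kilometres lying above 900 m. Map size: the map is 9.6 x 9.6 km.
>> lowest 480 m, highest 970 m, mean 750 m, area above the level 5.6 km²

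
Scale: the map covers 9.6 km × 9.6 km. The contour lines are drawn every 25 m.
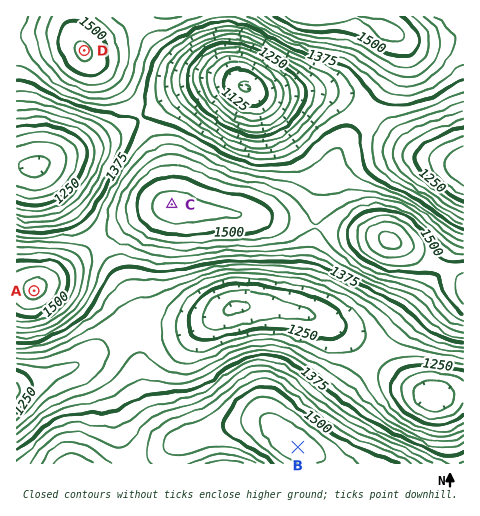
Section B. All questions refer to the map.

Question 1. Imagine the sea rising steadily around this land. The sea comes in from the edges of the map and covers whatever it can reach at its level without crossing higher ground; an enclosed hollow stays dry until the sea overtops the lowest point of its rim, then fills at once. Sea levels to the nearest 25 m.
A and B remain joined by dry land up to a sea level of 1325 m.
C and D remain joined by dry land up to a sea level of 1375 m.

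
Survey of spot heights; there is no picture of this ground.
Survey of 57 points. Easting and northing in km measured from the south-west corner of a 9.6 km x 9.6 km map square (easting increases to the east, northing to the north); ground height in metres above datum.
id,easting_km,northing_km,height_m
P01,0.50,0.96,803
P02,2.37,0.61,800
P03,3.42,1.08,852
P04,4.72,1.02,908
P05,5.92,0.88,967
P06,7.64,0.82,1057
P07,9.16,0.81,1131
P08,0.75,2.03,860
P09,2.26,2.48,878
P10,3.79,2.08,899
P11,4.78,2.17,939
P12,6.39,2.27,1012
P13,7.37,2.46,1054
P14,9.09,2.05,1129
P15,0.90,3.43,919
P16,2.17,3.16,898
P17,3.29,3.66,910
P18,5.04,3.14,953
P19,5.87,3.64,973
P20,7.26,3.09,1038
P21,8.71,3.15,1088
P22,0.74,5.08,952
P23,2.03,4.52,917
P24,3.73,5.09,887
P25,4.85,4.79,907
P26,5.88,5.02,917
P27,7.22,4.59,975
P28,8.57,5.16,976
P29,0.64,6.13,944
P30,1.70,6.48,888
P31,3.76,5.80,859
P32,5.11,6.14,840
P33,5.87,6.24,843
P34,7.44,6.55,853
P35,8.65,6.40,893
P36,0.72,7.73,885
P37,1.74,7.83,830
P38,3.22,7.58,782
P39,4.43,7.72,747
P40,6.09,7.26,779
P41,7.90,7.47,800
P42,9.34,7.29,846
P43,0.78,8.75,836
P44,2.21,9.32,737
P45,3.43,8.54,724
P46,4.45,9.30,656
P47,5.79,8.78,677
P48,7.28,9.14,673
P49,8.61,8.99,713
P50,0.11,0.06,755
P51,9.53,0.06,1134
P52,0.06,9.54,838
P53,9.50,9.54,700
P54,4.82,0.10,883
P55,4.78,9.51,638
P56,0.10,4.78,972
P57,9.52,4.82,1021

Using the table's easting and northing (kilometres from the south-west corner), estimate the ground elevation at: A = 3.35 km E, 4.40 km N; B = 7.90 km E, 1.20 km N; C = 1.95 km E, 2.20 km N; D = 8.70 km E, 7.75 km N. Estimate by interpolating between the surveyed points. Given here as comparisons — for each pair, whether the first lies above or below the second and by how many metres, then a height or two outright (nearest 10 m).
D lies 280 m below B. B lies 220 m above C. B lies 170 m above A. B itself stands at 1080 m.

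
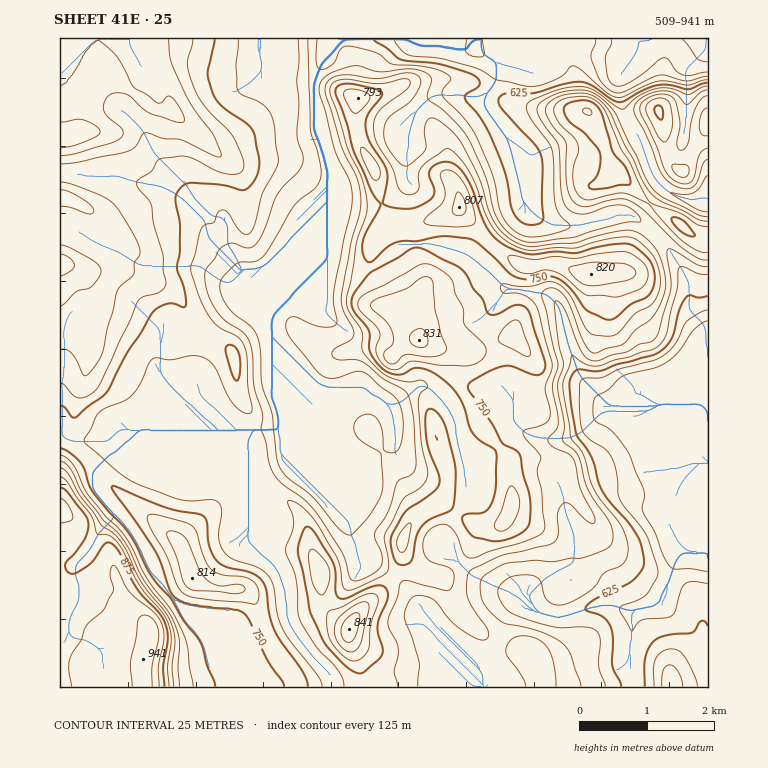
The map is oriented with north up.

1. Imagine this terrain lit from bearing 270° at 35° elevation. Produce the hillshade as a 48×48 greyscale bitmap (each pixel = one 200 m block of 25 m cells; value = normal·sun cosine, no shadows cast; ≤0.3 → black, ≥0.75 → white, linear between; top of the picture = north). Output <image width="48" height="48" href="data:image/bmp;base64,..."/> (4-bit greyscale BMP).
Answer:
<image width="48" height="48" href="data:image/bmp;base64,Qk32BAAAAAAAAHYAAAAoAAAAMAAAADAAAAABAAQAAAAAAIAEAAATCwAAEwsAABAAAAAAAAAAAAAAABEREQAiIiIAMzMzAERERABVVVUAZmZmAHd3dwCIiIgAmZmZAKqqqgC7u7sAzMzMAN3d3QDu7u4A////AKqaumEVeJmZqGermIeJmZmqqXd3Z63IZ6qZu2EVeJmal2m7h3eImZqqqWd3Z73Id6qZu3EEeZmqdpzadmd4maqqqGeHZ6y4eJqpq4EDiZmpaL7pRWd5mqmal3iHZ6upmZqqq4AFmZqnas7pM2eJqpiIh4mYZ5qqqpmqqVAXmZqWe8zKY1eKuXZ3iZmIeJmaqpmqlhF6qplljMmbpkaKqGZ4mqh3iIibqpmqggbMmZhVjNhYuXiahmZ4m7mHeIeKqZq6UDrad4dnrdc1rLqZh2d4mqqIiHZ4mXm6IGzIVXiZvbY1nel3mZd4iZmYh2VYmXeYEq23VXmqvJRHrelXq6mHeIiZhlRomYZTOMyXVXmavIRpvepXq7qXd2iZdUV5mYUSe7mIdnmZu2V5rNyXmquoZmioVFeJmUEWqoiJmHiaqFeZq9y6iJu5ZXmFNXiZmQBJmIiJmYmqhnmZm8u7mJvJZohjV3iJmQJ4eImZmZmoaJmZmru8qJq4Z4hDZ3iZmTV3eZmZmZqWeZmZmqvdl5q4d4Y0d3iZmXd4mZmZmZqGeZmZqavth5qod3U1d4mZmZiImZmZmZmGiZmaqZzseKmHd2RHiJmZmZh4mZmZmZmGiZmamZzreah4mFE3iJmZmZh4mZmZmqlmiZmZmazamqiJmDFHiZmZmbl3iImZmrhHmZmZmazKqpiJlzJXiJmZmbp2eImZm7ZHmZmZq7qruYiJlyJoiJmZmbp1aImZq6VHmaqZzreKqYiKpiN4ZniJmaqGZ4mZq6VImruq3riZiIialSa6dmZWiaqGZomZqoVYqqqs7cuXeImZdDjbh3ZDaKmHZnmph2Z5qpmt7cuXeImpY0rbl3dDV5mHd3iZdWiZmZrP7KmHeHipZGzbl2ZEZ5mHd4iHVXmZmZrv26mYd3eZdY3amHU0eYiHiId2VomZmZrey6qYd3eJh63amHUjeYiHiIdlZ4mZmZrOuruod3irqKy5iHMUind4iIZmd4iZmZnOyaqoeJrLmamZmGMnu3iJmHd2eJmHmZm+2ZmYmaqFaZmqqGRry5mZiHd3eJl2iZm+6omZmZczeaq7qXi9uaqYh3d3ial2eJmt7KmqqWIVirupqqzaZKmHiId4ial2eJms7JmryTA3m8ynesuFVXd4iIiImal2eImc63isyCFHm97JiYVYh4iZmIiJmph2d4it+ljNtiJYm+/KmDS8YpmZmYiZqpdnd3i+50jMlTRom+7LpifbY4iIiImaqXZnd3jftFm7lkV5m+7LhEvJh4iHd4mql3d3d3rudHm7lUaJrN3KYn24q5mHeJqYdnd3dnvsZXmqdVeave24M66mramHmqmGZniIhnz8ZXiYZnmrzuylFt6FramImpl2Z3iYho38dWZmZ4mqvNuCGO2FnbqYiZl2Z4iZh43ZeJdVeIiImrpzScyWm6qoiJhmd4iZhmq5iZl2d3eJmqqFaKuXiZqoiZdnd4iZhli6h2eIiImZmql2eJqYiJmYiZd3d3iZhleZh2eJmZqpmaqGeJqYiA=="/>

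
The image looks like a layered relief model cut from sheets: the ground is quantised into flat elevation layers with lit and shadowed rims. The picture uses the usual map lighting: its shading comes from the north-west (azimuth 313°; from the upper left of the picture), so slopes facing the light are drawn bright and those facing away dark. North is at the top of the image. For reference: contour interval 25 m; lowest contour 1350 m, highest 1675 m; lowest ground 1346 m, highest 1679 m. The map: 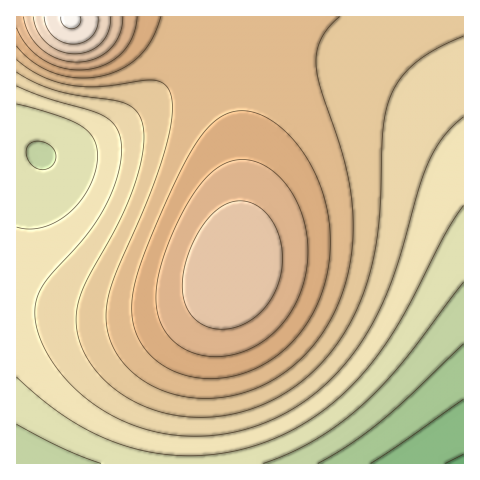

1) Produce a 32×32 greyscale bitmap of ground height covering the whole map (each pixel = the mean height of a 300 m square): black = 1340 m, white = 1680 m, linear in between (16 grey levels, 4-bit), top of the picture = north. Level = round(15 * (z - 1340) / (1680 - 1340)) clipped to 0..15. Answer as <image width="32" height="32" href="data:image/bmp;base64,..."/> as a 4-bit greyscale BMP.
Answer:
<image width="32" height="32" href="data:image/bmp;base64,Qk12AgAAAAAAAHYAAAAoAAAAIAAAACAAAAABAAQAAAAAAAACAAATCwAAEwsAABAAAAAAAAAAAAAAABEREQAiIiIAMzMzAERERABVVVUAZmZmAHd3dwCIiIgAmZmZAKqqqgC7u7sAzMzMAN3d3QDu7u4A////ADMzRERFVVVVREQzMiIRERA0RERVVVZmVVVURDMiIhERRERVVmZmZmZmVVRDMyIhEURVVmZnd3d3dmZVRDMyIiFFVWZnd4iIiId2ZlREMyIiVVZnd4iJmZmIh3ZlVEMyIlVmZ3iJmZqpmYh3ZlREMyJWZneImZqqqqqZh3ZlRDMyZmd3iJmqu7u6qZh3ZVRDM2ZneImaq7u7u6qZh2ZVRDNmZ3iJmru8zMu6qYd2VURDZmd4iZq7zMzMu6mYdmVURGZnd4mau8zMzMuqmHdlVERmZneImrvMzMzLqpiHZlVEVmZneJqrzMzMy7qYh2ZVVFVWZ3iZq7zMzMu6mYd2ZVRVVWZ3iau8zMzLupmHdmVVVVVWZ4mqu8zMu6qZh3ZlVURFVWeImru8y7uqmId2ZlVERFVmeJqru7u6qZiHdmZVRERFVniZqru7qqmYh3ZmZURERVZ4iaqqqqqZmId3ZmVEREVWd4maqqqqmYiHd2ZmRERFVneImaqqqZmIh3dmZkRFVWZ3iJmZmZmYiId3dmZVVmZ3eIiZmZmZmIiHd3ZmZnd4iIiImZmZmYiIh3d3ZniJmZmIiJmZmZmIiId3d3eJq7uqmYiZmZmYiIiHd3d3m83cy6mZmZmZmIiIiHd3d7ze7supmZmZmZiIiIiHd3e97/7cqpmZmZmYiIiIiId3"/>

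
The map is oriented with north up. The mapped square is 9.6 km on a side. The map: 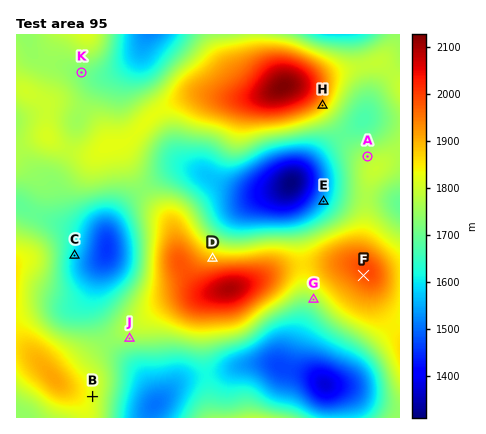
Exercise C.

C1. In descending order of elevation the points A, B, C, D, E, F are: F D B A C E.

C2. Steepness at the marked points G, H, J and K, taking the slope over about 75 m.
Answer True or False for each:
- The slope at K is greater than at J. False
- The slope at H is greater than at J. True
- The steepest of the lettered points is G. False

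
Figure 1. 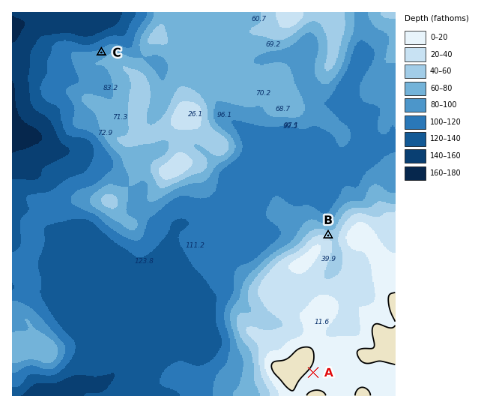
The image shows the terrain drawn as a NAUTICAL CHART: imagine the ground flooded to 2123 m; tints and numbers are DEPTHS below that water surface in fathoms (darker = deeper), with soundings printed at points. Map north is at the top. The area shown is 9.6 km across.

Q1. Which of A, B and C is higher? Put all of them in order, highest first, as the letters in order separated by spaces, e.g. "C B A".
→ A B C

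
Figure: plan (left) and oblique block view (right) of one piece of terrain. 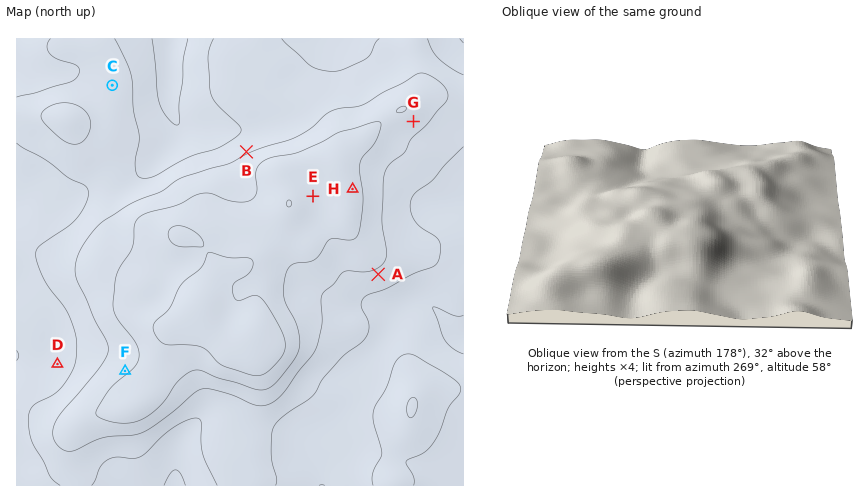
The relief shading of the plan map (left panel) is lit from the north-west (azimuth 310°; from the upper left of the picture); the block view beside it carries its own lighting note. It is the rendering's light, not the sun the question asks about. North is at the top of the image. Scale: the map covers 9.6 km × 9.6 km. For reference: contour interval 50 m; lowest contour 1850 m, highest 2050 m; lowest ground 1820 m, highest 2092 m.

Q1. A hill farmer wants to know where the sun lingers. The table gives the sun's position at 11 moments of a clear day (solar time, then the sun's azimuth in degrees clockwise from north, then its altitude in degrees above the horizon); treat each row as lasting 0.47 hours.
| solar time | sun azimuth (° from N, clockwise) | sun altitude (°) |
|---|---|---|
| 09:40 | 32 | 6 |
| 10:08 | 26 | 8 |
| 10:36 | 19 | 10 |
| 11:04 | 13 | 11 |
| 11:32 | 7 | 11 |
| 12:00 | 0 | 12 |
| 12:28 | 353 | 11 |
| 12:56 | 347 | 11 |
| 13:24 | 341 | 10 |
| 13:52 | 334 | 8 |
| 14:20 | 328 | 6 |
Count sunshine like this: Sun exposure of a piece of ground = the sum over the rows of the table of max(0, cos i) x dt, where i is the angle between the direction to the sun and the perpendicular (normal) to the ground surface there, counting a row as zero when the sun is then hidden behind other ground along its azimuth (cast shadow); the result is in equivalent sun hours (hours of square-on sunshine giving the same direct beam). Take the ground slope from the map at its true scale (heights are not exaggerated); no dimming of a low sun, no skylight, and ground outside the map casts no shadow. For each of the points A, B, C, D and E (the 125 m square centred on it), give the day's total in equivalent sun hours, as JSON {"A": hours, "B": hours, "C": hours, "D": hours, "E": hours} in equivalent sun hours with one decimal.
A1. {"A": 0.4, "B": 1.5, "C": 1.0, "D": 0.9, "E": 0.9}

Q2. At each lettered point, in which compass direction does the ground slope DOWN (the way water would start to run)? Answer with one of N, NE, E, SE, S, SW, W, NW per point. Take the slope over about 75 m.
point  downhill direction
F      NW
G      SE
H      E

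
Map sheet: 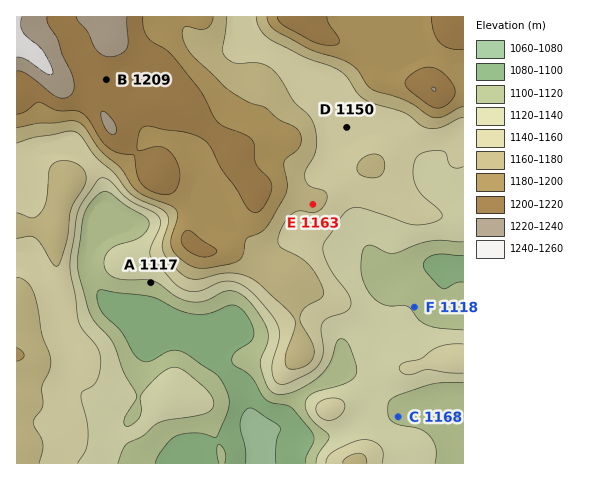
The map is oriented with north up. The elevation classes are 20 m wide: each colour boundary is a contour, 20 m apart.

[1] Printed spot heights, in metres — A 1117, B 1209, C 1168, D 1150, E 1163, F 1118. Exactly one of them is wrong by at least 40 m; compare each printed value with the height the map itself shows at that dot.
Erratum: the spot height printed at C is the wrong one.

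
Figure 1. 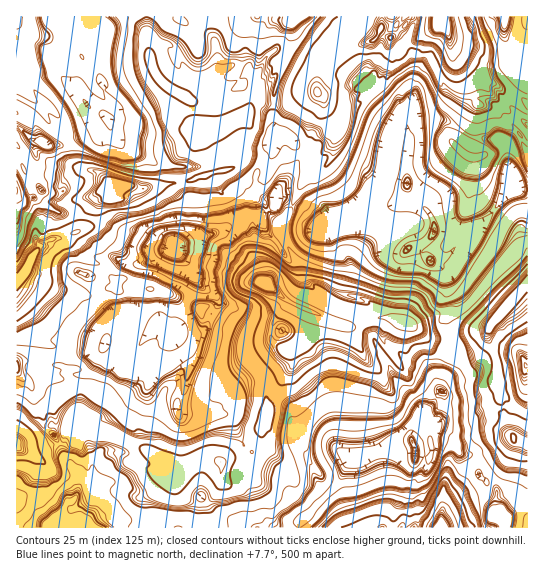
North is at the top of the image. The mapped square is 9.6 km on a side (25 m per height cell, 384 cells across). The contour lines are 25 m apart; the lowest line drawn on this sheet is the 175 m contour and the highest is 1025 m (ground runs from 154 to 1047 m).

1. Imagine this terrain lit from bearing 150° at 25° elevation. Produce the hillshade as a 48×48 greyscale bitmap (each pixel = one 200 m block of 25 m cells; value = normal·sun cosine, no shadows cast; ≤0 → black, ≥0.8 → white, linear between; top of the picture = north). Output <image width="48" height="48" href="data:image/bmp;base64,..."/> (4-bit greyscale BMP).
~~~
<image width="48" height="48" href="data:image/bmp;base64,Qk32BAAAAAAAAHYAAAAoAAAAMAAAADAAAAABAAQAAAAAAIAEAAATCwAAEwsAABAAAAAAAAAAAAAAABEREQAiIiIAMzMzAERERABVVVUAZmZmAHd3dwCIiIgAmZmZAKqqqgC7u7sAzMzMAN3d3QDu7u4A////AIr8iamHiImaqpiJq92FAANnd1IAWZiYY4neqKmIirzMu8upms7IEAAUVCEBZ4rJdIid2ImIebvMys3dypzsggAAEgAAd3ral5vL24iId4mJqprM3JjNp0MQASAARniqiJreuoiIh4iJmomJu6ibyVMzMxAAFYiKu7mrqZiImIiIiImInMiamWQhNEEABXmKvMmZu7mIeIh3eHiIi9maiIh1RIVAA2iJzMqIzN25dmVDNWZ4irqbqszLmJliA2eHqnl3mau4VDRCECM2ibqbzMzd7ap0NVZlZmZWaIhlRFVlZDMjecqK7czN7+qGNEZVNXVjJnZWd3h2Z3dSaLuZzczM3/yJVEZnZUd2ElVohliXZ4h0WK65mqqqvu+4ZTZ4hFeIY0eHdjWYV4iGWJ3tmImay+/ZZkV5h1d4h3dkRlJXRoiHZ4rO27u73O/KdkN5mEeIiGRVVnU2RIeIeIvM3bvbrO3tp3VpmXeIiGVXiIhlQ3Z4iJrdy7q6mr7tuHh5nKiIioiIiIiHU1ZXh4it3Lu5mr7tl4eavaiIismIiIiHZEY2d1WJvLq7u97rlnjM7tyYituIiIiId0YjZXZ4mZm9q73JhEW+7u7Zic64iIiIiVVBZYqJiIibl3aJdAE97bvtmJ3su7u4VVR1WImIiHZlMzVVMwAEzdu+uInN3MzKUkabq6h2dUMhAANVEBAAW8yrqHeJqHZlM0RprLczMyEQAAAjIgIQA52qmYd2QyEkMzEAJGMQASIREAAkICAxACu72piHZSIBVCEAACIwAANUMyM2cwMFEATb7smruodBMiEAACYzIjN3eHd3hxIhYwB6ve2s3Nu3QiEAEWlSISNXmal2iFBBNQBHiL7a3v/8qVQgE4mXVCI2iJqWeYIUIwBEV4ru3///7cqFM0vNqHZ3iIiZe8oUQgAlZorf///+3e7bpxjd7KiIiIiIaM6BRRMUZ3nO/t79u8zd3ETd3u2YiHiIZYvUAlZ0RlWJu6re3N2prbWu7c7IiGeJl4nKQ5eFZ2IiIzRXq87ri9l73uvaiZeaq83MiaeFRmIAABI1V4neuLqIm+zMmKeKqr3umIZDERAAAFZoiIiMyYiIi97MmIZXmYnetoZEMhI1U1Z4mIiKyYiIi+7MqIYmeHd7lZqYiGd3dEZ3iIiJ2oiJmd7cuIYyZ4qrlYu5mJh3dUZ4iIiIy5mqmL3s2YZBSIrNuamYiIiHeEd4iIiIraqqqJzt64ZWaKuqmYiIaYiYiHd4iIh4nImZqZrP7rZImqzJiIiGeIiIl4eIiIh3m2Z3mZms/+pYm7rLiIiGiIh4h4iId4h3iWN2aKup3+x3q5qpmIl4iIhnZ3iHZniHeGFnaJ3Lz/yHvbmYiImJiIhVVniHU1ZVWJI3eIvLrf6lneupiIqpiIhUVXiHZFZERpYGiIi8qr3IidypiIrKiIhjRHZmhmd2dmYReIdqzJm8uqqHeImZiIh1QlVWh1iId1IAOIhDmaV6yomVR4p4iIh3YjR4h1eId1IABohyVqQ5qniVNQ=="/>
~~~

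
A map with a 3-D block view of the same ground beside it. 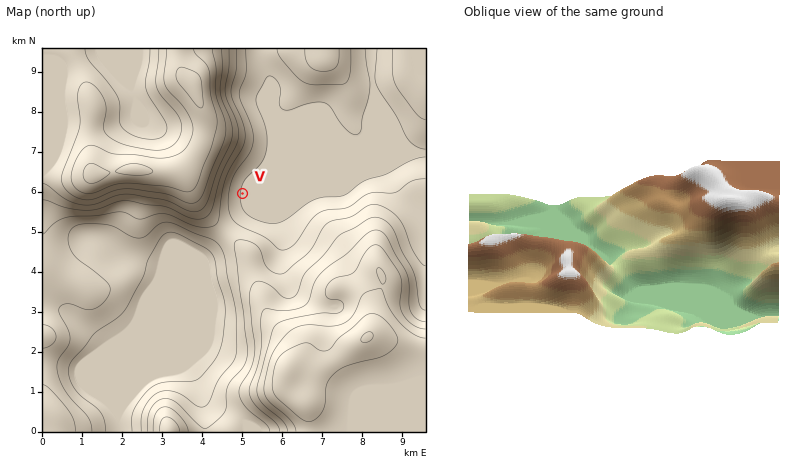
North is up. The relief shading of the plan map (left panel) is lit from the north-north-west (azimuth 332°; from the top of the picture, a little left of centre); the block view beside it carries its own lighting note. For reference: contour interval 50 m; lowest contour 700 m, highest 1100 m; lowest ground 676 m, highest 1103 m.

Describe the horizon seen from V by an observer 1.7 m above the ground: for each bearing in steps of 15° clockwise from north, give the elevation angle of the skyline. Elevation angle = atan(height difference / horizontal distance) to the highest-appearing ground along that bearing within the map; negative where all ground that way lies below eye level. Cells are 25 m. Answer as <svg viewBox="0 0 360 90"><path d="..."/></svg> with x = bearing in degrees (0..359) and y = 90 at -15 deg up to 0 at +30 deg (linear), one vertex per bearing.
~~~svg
<svg viewBox="0 0 360 90"><path d="M0 50l15 6 15 1 15 2 15-1 15 2 15-2 15-5 15-2 15-1 15 1 15-1 15 0 15 1 15-1 15-4 15-5 15-5 15-4 15-2 15 0 15 2 15 4 15 6"/></svg>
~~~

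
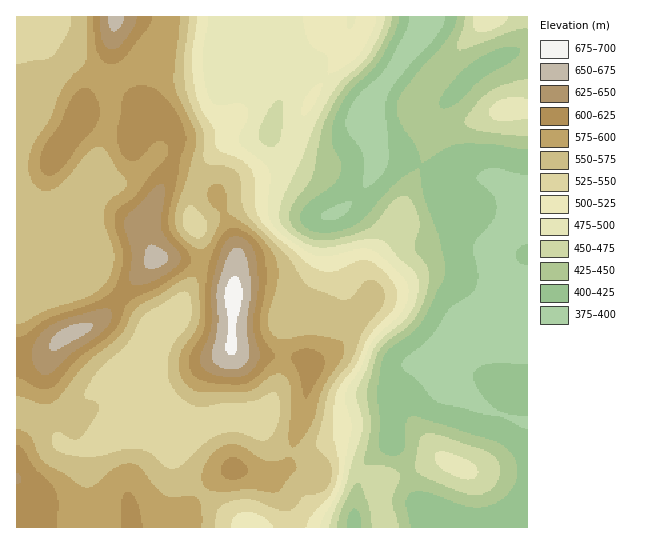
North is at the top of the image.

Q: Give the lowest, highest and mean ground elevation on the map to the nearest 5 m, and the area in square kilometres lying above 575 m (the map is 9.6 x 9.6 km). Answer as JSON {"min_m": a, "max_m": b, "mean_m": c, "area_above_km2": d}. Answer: {"min_m": 385, "max_m": 685, "mean_m": 515, "area_above_km2": 23.5}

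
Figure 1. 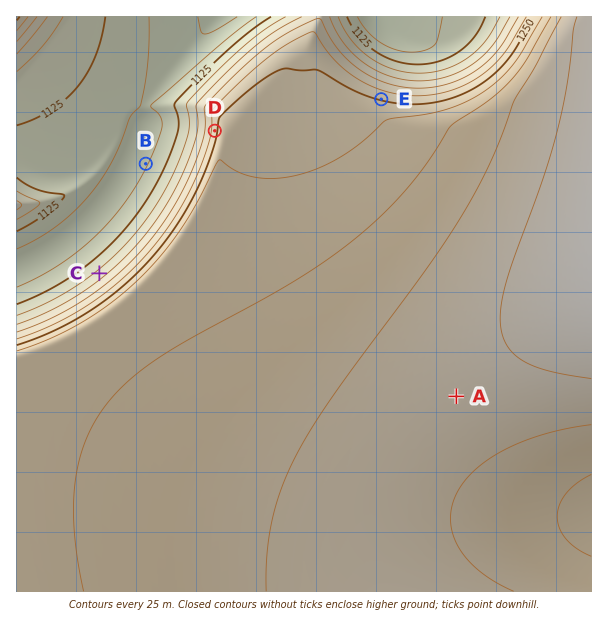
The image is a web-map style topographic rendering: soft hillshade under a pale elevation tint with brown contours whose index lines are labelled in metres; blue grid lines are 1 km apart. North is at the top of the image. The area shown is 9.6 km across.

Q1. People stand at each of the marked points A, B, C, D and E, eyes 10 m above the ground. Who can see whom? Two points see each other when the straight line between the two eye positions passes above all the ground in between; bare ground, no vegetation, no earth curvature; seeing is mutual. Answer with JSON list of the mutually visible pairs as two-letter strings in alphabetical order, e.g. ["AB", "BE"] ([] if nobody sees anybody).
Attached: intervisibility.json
["BC", "BD", "CD"]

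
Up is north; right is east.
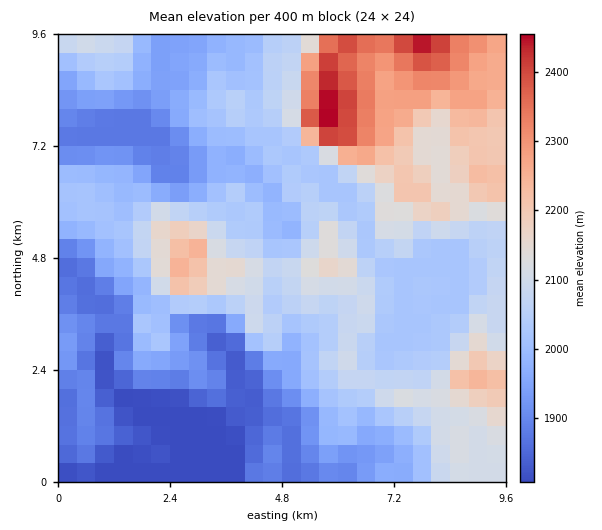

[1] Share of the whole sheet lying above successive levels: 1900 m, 80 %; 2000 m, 61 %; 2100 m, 28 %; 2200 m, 14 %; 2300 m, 6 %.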